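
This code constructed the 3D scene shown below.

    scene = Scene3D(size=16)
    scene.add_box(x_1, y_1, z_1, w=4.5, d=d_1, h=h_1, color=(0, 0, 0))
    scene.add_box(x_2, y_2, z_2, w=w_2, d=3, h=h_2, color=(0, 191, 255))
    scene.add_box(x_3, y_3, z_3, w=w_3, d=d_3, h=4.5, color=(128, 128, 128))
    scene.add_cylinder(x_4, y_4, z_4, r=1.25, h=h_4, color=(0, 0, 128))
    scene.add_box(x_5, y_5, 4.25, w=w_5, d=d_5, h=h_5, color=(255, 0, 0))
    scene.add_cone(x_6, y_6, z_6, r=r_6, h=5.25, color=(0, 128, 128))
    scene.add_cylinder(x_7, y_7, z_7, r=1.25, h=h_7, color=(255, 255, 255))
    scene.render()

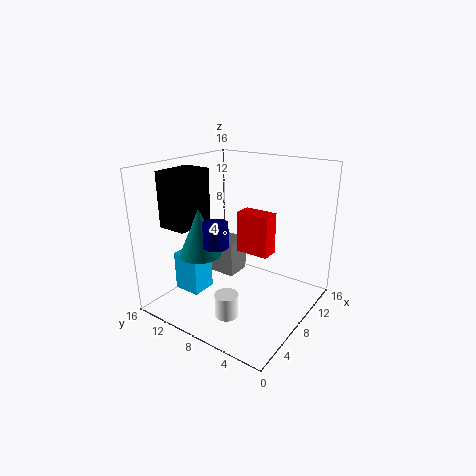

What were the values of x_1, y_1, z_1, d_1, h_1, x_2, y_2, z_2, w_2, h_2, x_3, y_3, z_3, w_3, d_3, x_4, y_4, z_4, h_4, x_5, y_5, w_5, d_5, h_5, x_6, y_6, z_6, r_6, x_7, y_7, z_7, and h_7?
x_1 = 2.75, y_1 = 11.25, z_1 = 9.5, d_1 = 3.25, h_1 = 6, x_2 = 3, y_2 = 10, z_2 = 2.5, w_2 = 2.75, h_2 = 4.25, x_3 = 10.5, y_3 = 10.75, z_3 = 1, w_3 = 3.25, d_3 = 4.5, x_4 = 3.5, y_4 = 7.5, z_4 = 8.75, h_4 = 2.5, x_5 = 11.75, y_5 = 6.5, w_5 = 2.25, d_5 = 4.25, h_5 = 5.25, x_6 = 4.75, y_6 = 10.75, z_6 = 6.5, r_6 = 2.25, x_7 = 3.75, y_7 = 6.5, z_7 = 1, h_7 = 2.5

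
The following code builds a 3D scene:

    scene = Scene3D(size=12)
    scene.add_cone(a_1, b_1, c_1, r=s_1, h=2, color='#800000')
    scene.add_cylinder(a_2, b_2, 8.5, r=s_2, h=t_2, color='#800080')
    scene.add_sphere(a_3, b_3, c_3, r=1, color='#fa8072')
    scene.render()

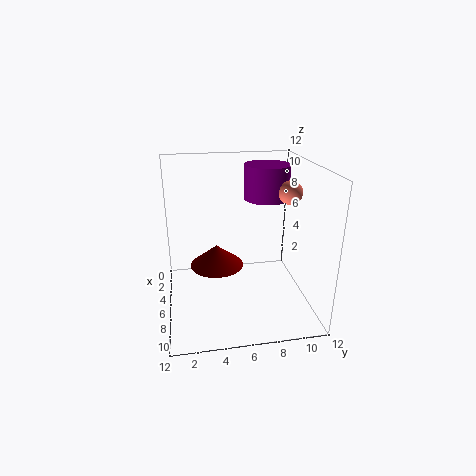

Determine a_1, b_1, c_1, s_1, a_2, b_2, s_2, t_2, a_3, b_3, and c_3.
a_1 = 3
b_1 = 4.5
c_1 = 2
s_1 = 2.5
a_2 = 3.5
b_2 = 9
s_2 = 2
t_2 = 3
a_3 = 5.5
b_3 = 10.5
c_3 = 9.5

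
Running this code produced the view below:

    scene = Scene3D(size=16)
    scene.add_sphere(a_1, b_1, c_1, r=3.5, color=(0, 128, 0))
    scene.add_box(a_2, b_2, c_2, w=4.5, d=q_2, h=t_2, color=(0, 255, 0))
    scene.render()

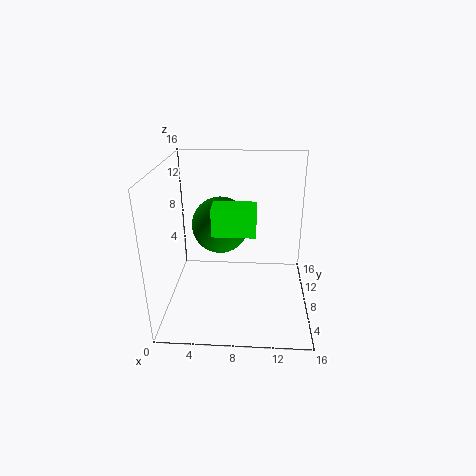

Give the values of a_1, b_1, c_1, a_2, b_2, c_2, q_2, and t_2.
a_1 = 5.5, b_1 = 12.5, c_1 = 7.5, a_2 = 5.5, b_2 = 5, c_2 = 9.5, q_2 = 2.5, t_2 = 3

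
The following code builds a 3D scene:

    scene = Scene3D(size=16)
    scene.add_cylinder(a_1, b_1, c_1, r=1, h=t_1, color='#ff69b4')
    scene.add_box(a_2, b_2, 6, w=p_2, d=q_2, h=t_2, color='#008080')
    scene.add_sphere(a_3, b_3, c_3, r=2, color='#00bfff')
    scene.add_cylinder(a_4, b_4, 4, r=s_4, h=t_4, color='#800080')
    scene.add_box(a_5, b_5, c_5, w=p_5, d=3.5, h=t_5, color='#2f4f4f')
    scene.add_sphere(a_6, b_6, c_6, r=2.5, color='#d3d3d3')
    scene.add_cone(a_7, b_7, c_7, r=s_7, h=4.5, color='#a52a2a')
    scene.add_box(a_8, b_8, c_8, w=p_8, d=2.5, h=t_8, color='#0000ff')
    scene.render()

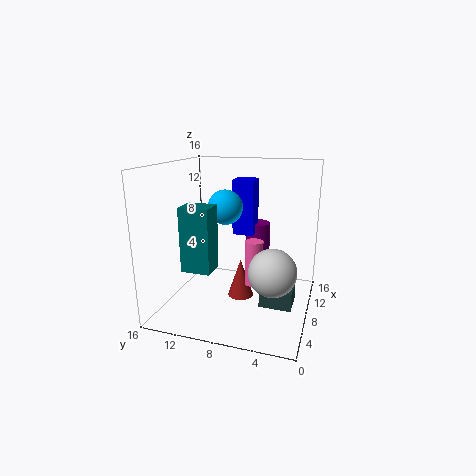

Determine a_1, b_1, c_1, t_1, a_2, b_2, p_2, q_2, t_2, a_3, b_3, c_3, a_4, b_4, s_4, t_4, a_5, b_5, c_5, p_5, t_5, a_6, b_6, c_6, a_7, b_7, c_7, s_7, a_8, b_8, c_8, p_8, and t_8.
a_1 = 7.5, b_1 = 6, c_1 = 3, t_1 = 5, a_2 = 2, b_2 = 9, p_2 = 2.5, q_2 = 3, t_2 = 6.5, a_3 = 9.5, b_3 = 10, c_3 = 11, a_4 = 13, b_4 = 7, s_4 = 1.5, t_4 = 4.5, a_5 = 6, b_5 = 1.5, c_5 = 1, p_5 = 3, t_5 = 2, a_6 = 5.5, b_6 = 3.5, c_6 = 5.5, a_7 = 9, b_7 = 8, c_7 = 0.5, s_7 = 1.5, a_8 = 10.5, b_8 = 7, c_8 = 7.5, p_8 = 2.5, t_8 = 6.5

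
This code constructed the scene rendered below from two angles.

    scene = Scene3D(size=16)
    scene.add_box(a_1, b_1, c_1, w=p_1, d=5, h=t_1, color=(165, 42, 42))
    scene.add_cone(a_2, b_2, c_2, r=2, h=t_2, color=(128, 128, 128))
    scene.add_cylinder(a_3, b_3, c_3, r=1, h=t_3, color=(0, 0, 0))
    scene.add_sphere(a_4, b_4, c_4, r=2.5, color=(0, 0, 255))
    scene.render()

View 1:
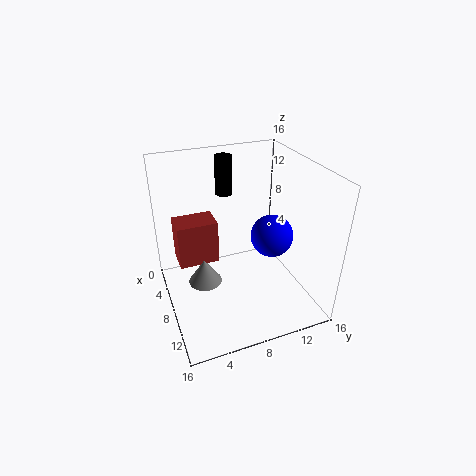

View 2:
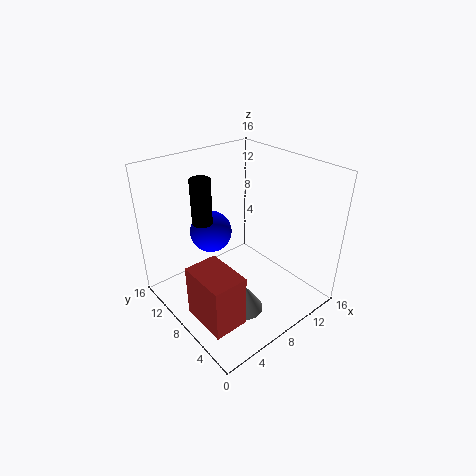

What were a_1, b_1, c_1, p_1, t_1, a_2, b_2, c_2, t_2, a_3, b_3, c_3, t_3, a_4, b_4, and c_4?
a_1 = 0.5; b_1 = 2; c_1 = 2.5; p_1 = 3.5; t_1 = 5.5; a_2 = 6; b_2 = 4.5; c_2 = 1.5; t_2 = 3; a_3 = 3.5; b_3 = 8; c_3 = 11.5; t_3 = 4.5; a_4 = 7.5; b_4 = 12.5; c_4 = 7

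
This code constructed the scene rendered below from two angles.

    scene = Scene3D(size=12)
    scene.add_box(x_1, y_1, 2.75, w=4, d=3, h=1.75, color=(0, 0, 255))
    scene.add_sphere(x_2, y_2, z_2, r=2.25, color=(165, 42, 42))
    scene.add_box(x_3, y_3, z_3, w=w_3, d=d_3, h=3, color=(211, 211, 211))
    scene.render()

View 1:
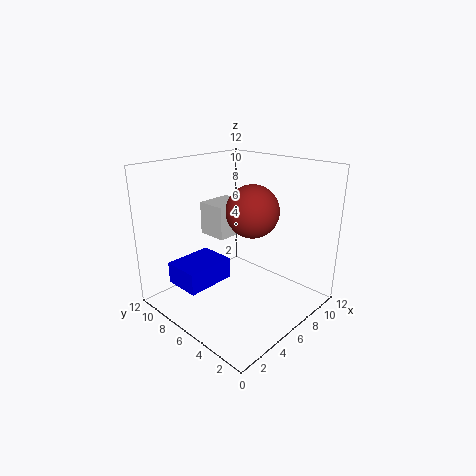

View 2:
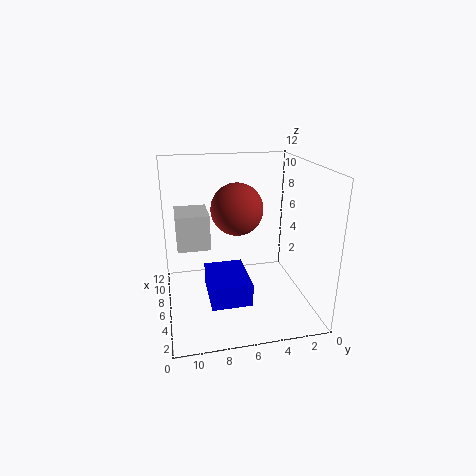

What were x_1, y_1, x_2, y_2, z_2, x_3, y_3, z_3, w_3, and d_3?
x_1 = 1; y_1 = 6; x_2 = 7.5; y_2 = 5.75; z_2 = 8; x_3 = 6.25; y_3 = 8.25; z_3 = 5; w_3 = 3.25; d_3 = 2.75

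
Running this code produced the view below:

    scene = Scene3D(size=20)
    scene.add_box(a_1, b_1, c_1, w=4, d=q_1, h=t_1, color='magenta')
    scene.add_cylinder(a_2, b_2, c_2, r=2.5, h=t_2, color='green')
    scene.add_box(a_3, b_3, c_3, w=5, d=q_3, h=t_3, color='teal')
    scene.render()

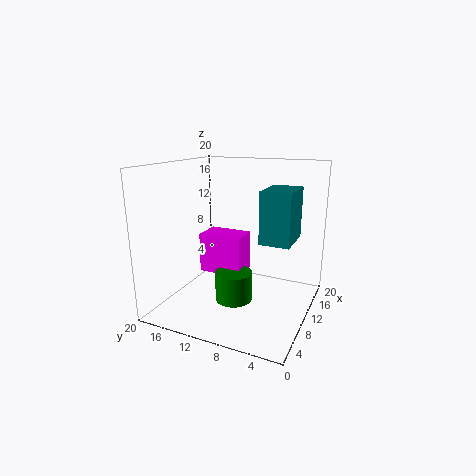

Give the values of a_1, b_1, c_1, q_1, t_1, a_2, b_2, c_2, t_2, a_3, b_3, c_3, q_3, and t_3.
a_1 = 8, b_1 = 9, c_1 = 5, q_1 = 6, t_1 = 5.5, a_2 = 7.5, b_2 = 9.5, c_2 = 2, t_2 = 4, a_3 = 3.5, b_3 = 1, c_3 = 12, q_3 = 3.5, t_3 = 6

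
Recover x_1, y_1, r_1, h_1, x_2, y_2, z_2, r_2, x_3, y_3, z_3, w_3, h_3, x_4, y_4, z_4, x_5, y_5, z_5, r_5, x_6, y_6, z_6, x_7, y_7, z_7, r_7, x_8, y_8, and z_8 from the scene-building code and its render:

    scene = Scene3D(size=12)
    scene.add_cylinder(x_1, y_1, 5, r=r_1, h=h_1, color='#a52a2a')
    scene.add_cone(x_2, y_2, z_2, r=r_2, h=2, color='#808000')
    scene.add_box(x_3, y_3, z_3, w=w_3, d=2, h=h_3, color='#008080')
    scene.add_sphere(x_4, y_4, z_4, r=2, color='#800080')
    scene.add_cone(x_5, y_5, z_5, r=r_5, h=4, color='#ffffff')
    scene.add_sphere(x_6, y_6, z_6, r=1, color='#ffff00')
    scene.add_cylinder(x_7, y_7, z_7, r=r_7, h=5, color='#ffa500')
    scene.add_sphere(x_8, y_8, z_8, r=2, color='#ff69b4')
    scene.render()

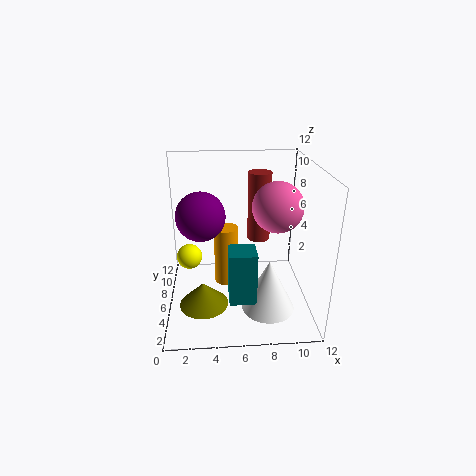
x_1 = 8
y_1 = 8
r_1 = 1
h_1 = 6
x_2 = 3
y_2 = 4
z_2 = 1
r_2 = 2
x_3 = 5
y_3 = 1
z_3 = 3
w_3 = 2
h_3 = 4
x_4 = 3
y_4 = 6
z_4 = 8
x_5 = 8
y_5 = 2
z_5 = 2
r_5 = 2
x_6 = 2
y_6 = 5
z_6 = 5
x_7 = 5
y_7 = 6
z_7 = 2
r_7 = 1
x_8 = 9
y_8 = 5
z_8 = 9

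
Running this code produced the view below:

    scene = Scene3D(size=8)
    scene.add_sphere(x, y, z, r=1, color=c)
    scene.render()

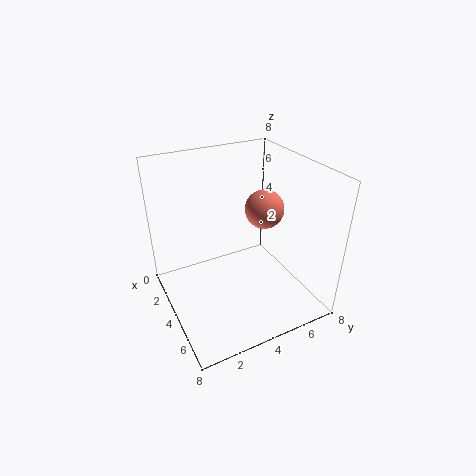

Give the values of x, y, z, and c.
x = 5, y = 5, z = 6, c = 'salmon'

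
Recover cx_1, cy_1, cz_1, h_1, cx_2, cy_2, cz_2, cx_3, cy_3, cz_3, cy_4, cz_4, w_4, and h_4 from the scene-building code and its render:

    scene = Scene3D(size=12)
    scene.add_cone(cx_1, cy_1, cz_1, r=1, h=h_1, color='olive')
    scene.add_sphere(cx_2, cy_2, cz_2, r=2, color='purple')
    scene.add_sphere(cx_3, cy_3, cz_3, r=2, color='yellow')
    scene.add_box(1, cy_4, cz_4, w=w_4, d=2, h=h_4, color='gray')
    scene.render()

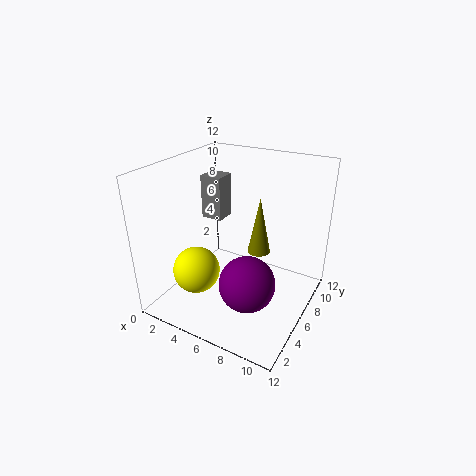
cx_1 = 7
cy_1 = 8
cz_1 = 4
h_1 = 5
cx_2 = 9
cy_2 = 2
cz_2 = 5
cx_3 = 3
cy_3 = 4
cz_3 = 3
cy_4 = 8
cz_4 = 6
w_4 = 2
h_4 = 4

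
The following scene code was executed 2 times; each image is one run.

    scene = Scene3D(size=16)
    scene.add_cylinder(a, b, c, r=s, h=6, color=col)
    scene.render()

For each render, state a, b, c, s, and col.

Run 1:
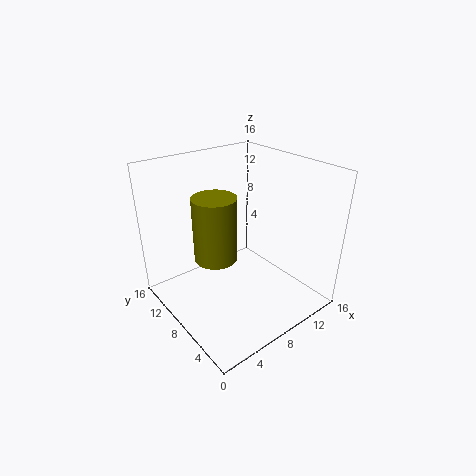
a = 3; b = 5; c = 9; s = 2; col = 'olive'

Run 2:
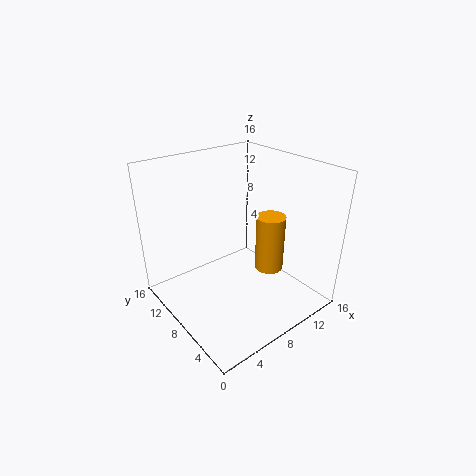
a = 9.5; b = 4.5; c = 5.5; s = 1.5; col = 'orange'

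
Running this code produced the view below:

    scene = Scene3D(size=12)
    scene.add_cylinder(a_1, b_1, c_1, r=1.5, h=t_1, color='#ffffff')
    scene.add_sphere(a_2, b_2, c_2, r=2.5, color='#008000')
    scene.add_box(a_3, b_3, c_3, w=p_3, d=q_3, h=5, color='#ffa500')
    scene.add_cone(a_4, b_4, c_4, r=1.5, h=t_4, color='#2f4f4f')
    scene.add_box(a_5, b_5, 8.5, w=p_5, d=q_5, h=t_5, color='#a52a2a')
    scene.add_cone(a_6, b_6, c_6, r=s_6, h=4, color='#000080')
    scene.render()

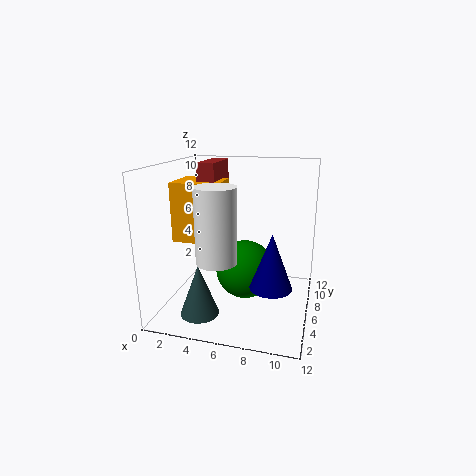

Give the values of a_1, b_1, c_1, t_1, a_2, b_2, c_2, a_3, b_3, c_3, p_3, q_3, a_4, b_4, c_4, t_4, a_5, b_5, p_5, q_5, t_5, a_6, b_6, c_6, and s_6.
a_1 = 5.5; b_1 = 2; c_1 = 5.5; t_1 = 5.5; a_2 = 6.5; b_2 = 6.5; c_2 = 3; a_3 = 0.5; b_3 = 5; c_3 = 5.5; p_3 = 4; q_3 = 3.5; a_4 = 4; b_4 = 2; c_4 = 1; t_4 = 4; a_5 = 2.5; b_5 = 6; p_5 = 1.5; q_5 = 4; t_5 = 3.5; a_6 = 9.5; b_6 = 2; c_6 = 4; s_6 = 1.5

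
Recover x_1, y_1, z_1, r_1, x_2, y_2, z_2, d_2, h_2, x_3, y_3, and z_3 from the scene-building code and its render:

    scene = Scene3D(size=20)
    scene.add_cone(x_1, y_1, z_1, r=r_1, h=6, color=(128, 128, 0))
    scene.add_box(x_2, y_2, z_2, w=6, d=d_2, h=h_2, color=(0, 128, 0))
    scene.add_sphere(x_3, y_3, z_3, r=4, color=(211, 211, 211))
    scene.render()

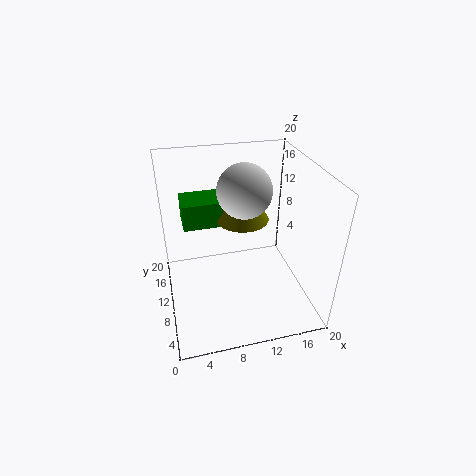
x_1 = 12, y_1 = 15, z_1 = 10, r_1 = 4, x_2 = 3, y_2 = 15, z_2 = 9, d_2 = 5, h_2 = 4, x_3 = 12, y_3 = 14, z_3 = 15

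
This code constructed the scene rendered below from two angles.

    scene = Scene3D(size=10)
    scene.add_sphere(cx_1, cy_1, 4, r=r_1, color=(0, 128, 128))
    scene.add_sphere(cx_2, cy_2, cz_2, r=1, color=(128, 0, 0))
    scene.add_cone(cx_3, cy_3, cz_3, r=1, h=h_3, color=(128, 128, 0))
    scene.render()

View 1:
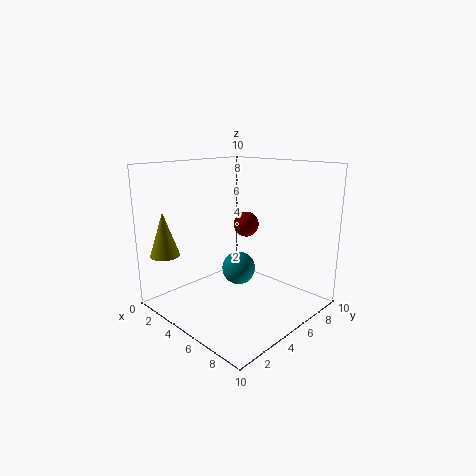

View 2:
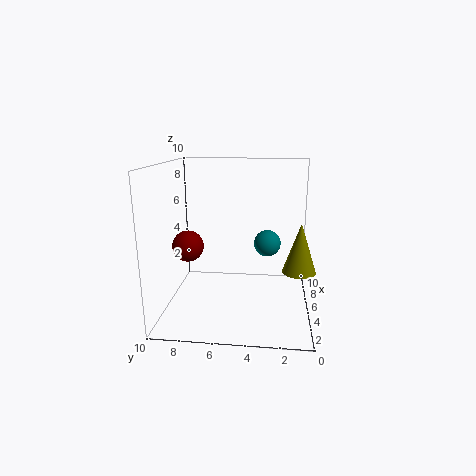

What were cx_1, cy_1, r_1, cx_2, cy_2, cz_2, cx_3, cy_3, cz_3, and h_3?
cx_1 = 7, cy_1 = 3, r_1 = 1, cx_2 = 3, cy_2 = 8, cz_2 = 5, cx_3 = 2, cy_3 = 1, cz_3 = 4, h_3 = 3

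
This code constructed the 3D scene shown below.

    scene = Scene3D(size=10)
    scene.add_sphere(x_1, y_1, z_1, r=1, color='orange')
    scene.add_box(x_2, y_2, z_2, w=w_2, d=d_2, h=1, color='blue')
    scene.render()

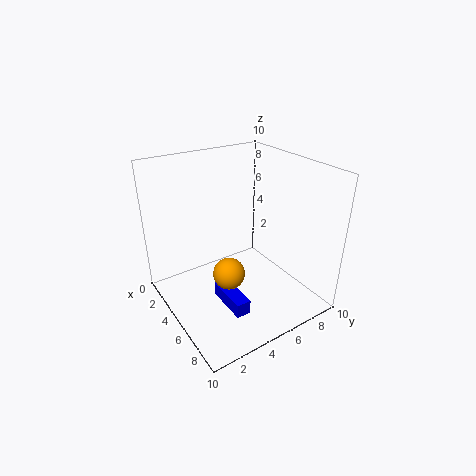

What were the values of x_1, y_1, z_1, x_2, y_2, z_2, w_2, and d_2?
x_1 = 7; y_1 = 3; z_1 = 4; x_2 = 5; y_2 = 3; z_2 = 1; w_2 = 3; d_2 = 1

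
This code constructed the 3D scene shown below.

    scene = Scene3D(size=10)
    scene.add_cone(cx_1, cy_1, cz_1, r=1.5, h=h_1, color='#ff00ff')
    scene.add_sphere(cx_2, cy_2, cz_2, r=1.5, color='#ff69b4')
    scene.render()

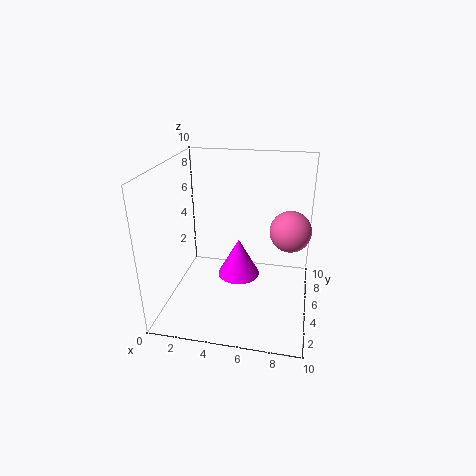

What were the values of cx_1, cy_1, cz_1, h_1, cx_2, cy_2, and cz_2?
cx_1 = 5, cy_1 = 5.25, cz_1 = 2, h_1 = 2.75, cx_2 = 8.5, cy_2 = 6.75, cz_2 = 5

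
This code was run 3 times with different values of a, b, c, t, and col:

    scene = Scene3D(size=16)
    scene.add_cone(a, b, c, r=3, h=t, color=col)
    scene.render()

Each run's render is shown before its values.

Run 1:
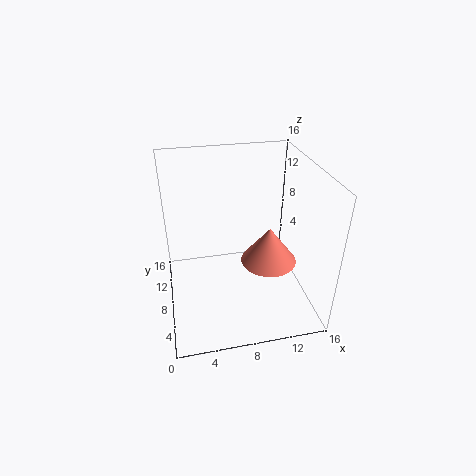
a = 11, b = 6, c = 6, t = 4, col = 'salmon'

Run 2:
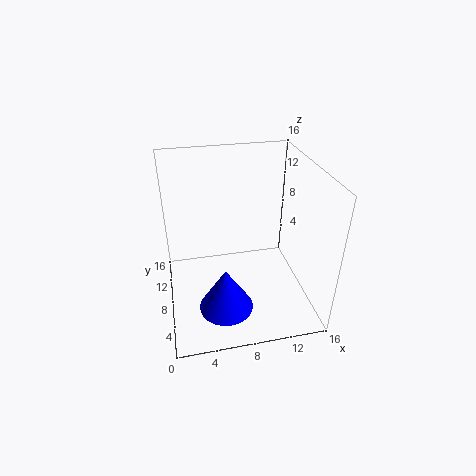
a = 6, b = 5, c = 1, t = 5, col = 'blue'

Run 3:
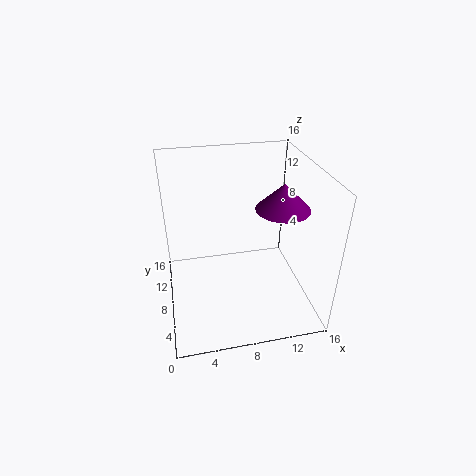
a = 13, b = 8, c = 11, t = 3, col = 'purple'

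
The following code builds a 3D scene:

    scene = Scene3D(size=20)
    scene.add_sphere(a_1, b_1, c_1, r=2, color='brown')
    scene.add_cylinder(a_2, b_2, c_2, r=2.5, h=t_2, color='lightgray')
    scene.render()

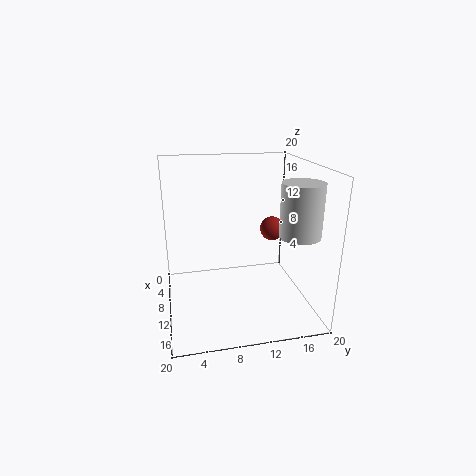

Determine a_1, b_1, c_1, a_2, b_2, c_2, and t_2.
a_1 = 2.5, b_1 = 17.5, c_1 = 8, a_2 = 17, b_2 = 16, c_2 = 12.5, t_2 = 6.5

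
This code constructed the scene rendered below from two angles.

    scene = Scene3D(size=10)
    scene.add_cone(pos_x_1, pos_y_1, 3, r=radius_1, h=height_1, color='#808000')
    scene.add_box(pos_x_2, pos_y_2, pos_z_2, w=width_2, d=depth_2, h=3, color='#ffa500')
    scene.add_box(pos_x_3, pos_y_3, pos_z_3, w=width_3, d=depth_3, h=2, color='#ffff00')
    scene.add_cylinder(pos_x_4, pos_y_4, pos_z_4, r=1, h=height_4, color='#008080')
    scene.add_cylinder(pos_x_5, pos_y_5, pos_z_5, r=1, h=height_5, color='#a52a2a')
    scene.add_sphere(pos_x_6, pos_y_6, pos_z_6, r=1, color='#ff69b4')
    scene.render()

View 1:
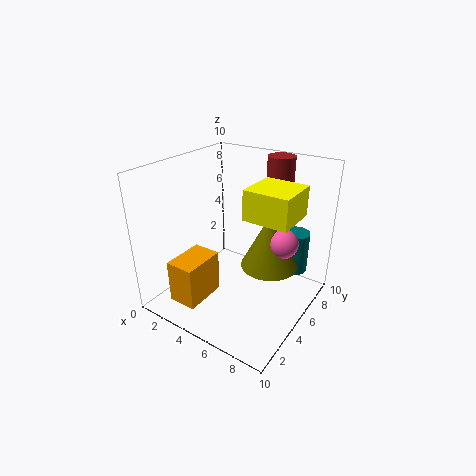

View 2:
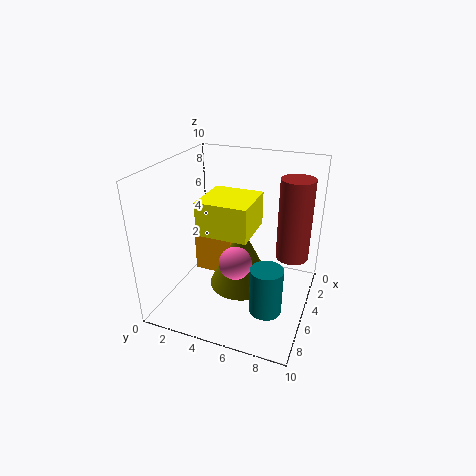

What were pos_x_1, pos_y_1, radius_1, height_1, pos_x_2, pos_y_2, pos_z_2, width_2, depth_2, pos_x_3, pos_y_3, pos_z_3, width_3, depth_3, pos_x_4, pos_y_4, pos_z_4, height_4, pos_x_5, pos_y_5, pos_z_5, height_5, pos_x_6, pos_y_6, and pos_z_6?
pos_x_1 = 7, pos_y_1 = 6, radius_1 = 2, height_1 = 4, pos_x_2 = 2, pos_y_2 = 1, pos_z_2 = 1, width_2 = 2, depth_2 = 3, pos_x_3 = 6, pos_y_3 = 4, pos_z_3 = 7, width_3 = 3, depth_3 = 3, pos_x_4 = 8, pos_y_4 = 8, pos_z_4 = 2, height_4 = 3, pos_x_5 = 6, pos_y_5 = 9, pos_z_5 = 5, height_5 = 5, pos_x_6 = 8, pos_y_6 = 6, pos_z_6 = 5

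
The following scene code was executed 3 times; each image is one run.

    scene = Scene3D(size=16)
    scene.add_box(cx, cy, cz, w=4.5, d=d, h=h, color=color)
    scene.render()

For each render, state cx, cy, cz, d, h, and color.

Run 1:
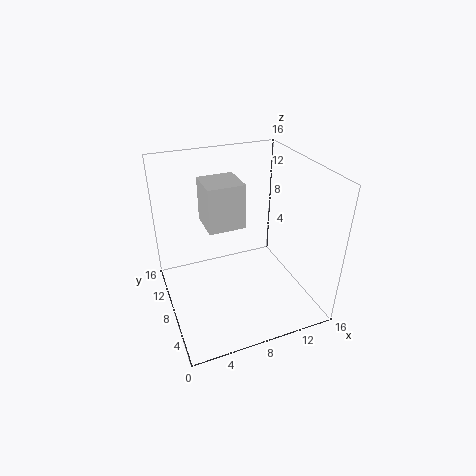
cx = 5.5, cy = 10.5, cz = 7.5, d = 4.5, h = 5.5, color = 'lightgray'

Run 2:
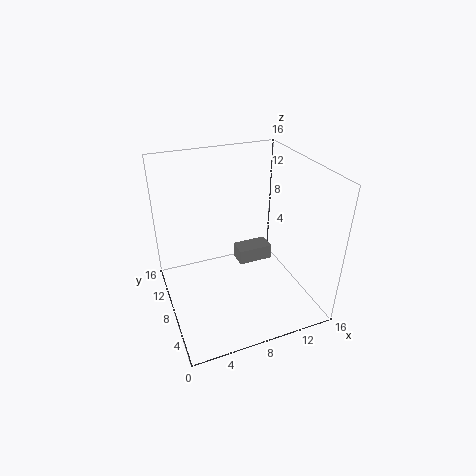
cx = 10, cy = 12, cz = 1, d = 2.5, h = 2, color = 'gray'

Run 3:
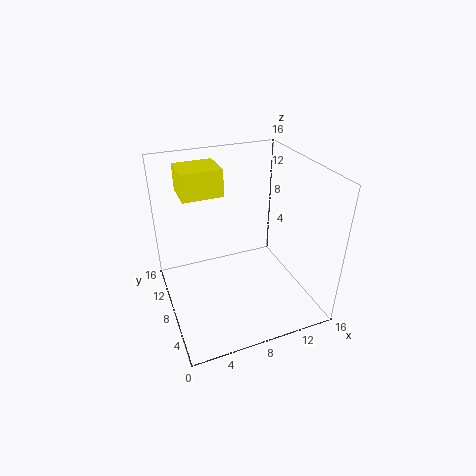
cx = 2.5, cy = 9.5, cz = 12.5, d = 4, h = 3, color = 'yellow'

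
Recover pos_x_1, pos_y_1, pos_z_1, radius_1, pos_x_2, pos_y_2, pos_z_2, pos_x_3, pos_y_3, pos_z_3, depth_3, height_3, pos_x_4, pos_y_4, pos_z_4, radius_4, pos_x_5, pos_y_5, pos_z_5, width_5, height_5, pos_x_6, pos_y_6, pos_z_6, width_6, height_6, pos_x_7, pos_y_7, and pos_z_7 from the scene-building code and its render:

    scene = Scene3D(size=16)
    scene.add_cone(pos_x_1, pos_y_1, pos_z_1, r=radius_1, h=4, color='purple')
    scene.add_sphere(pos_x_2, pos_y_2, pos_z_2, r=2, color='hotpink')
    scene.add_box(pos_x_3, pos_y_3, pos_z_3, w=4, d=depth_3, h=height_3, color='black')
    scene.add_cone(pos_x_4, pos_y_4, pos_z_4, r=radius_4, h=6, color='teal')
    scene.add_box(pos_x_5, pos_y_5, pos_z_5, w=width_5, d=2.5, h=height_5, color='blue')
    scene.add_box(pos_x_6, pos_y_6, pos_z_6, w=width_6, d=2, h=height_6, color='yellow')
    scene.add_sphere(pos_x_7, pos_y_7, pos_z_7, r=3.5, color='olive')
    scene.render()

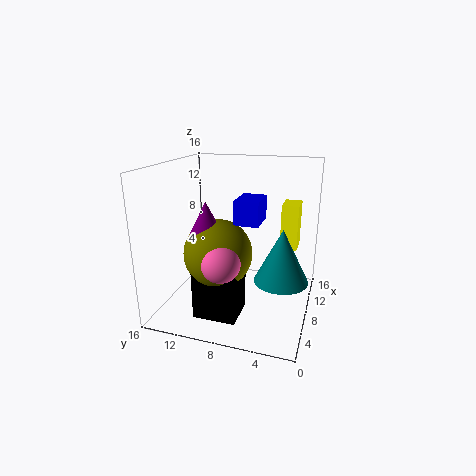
pos_x_1 = 4
pos_y_1 = 10
pos_z_1 = 9
radius_1 = 2
pos_x_2 = 2.5
pos_y_2 = 8
pos_z_2 = 7.5
pos_x_3 = 2
pos_y_3 = 6.5
pos_z_3 = 1
depth_3 = 4.5
height_3 = 6.5
pos_x_4 = 8
pos_y_4 = 3
pos_z_4 = 3.5
radius_4 = 3
pos_x_5 = 5
pos_y_5 = 5
pos_z_5 = 10.5
width_5 = 3.5
height_5 = 2.5
pos_x_6 = 12
pos_y_6 = 2
pos_z_6 = 5.5
width_6 = 3
height_6 = 5.5
pos_x_7 = 4.5
pos_y_7 = 9
pos_z_7 = 7.5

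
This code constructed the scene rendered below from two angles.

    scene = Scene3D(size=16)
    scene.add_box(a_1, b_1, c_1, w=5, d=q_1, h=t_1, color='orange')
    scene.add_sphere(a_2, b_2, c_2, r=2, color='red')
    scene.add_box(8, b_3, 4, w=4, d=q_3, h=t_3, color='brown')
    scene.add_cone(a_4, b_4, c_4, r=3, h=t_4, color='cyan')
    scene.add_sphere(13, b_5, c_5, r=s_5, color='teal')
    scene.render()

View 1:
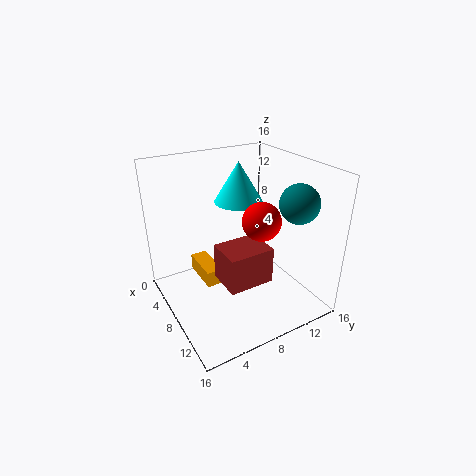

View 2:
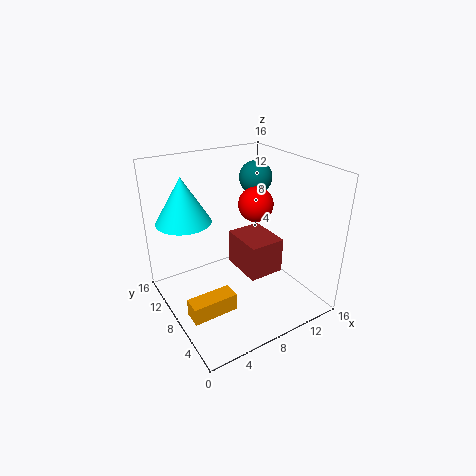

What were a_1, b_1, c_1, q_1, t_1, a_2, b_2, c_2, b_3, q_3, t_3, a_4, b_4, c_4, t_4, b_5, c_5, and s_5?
a_1 = 1, b_1 = 5, c_1 = 1, q_1 = 2, t_1 = 2, a_2 = 11, b_2 = 9, c_2 = 11, b_3 = 5, q_3 = 5, t_3 = 4, a_4 = 3, b_4 = 11, c_4 = 10, t_4 = 5, b_5 = 12, c_5 = 13, s_5 = 2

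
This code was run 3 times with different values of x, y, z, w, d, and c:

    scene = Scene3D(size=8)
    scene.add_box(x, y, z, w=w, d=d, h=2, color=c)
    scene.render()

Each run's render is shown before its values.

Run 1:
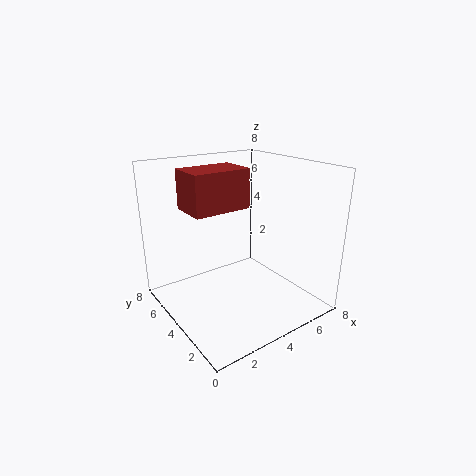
x = 1, y = 3, z = 6, w = 3, d = 2, c = 'brown'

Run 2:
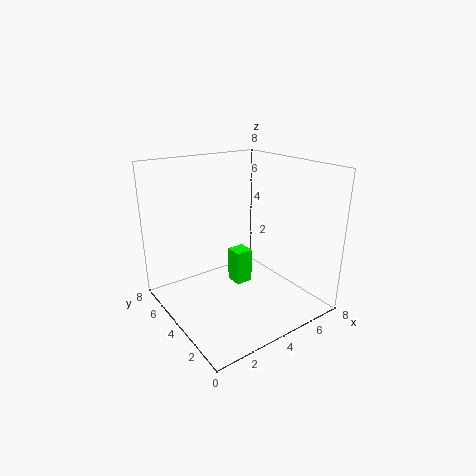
x = 4, y = 4, z = 1, w = 1, d = 1, c = 'lime'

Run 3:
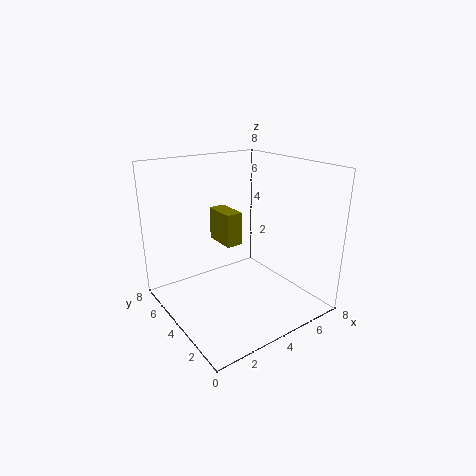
x = 4, y = 5, z = 3, w = 1, d = 2, c = 'olive'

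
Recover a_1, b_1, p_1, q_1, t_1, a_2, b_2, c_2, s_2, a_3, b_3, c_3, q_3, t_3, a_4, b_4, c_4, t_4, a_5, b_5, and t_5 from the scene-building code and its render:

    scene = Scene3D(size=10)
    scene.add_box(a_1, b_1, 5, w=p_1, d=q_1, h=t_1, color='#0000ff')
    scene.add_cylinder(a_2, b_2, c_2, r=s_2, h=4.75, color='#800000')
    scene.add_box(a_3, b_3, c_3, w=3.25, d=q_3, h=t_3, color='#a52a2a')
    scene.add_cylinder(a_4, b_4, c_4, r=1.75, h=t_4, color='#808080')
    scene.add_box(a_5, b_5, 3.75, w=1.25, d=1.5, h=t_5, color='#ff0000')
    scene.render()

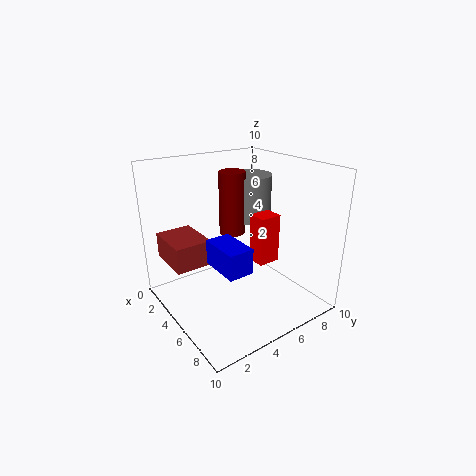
a_1 = 6.75, b_1 = 1.5, p_1 = 2.5, q_1 = 1.5, t_1 = 1.5, a_2 = 2.5, b_2 = 6.25, c_2 = 4.25, s_2 = 1, a_3 = 1.5, b_3 = 0.5, c_3 = 3.5, q_3 = 2.5, t_3 = 1.75, a_4 = 2.25, b_4 = 8, c_4 = 5, t_4 = 3.5, a_5 = 6, b_5 = 5.25, t_5 = 3.25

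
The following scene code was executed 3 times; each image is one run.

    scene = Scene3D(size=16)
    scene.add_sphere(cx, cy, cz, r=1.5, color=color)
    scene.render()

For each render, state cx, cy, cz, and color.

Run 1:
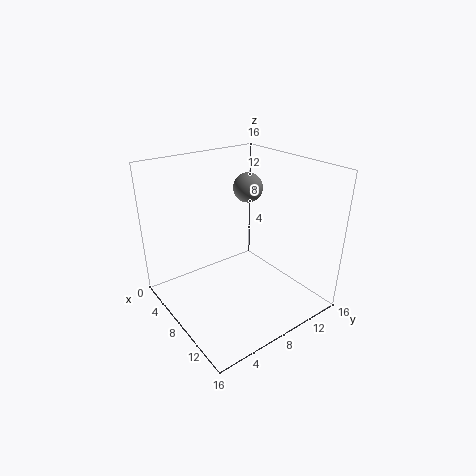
cx = 9
cy = 8.5
cz = 14
color = 'gray'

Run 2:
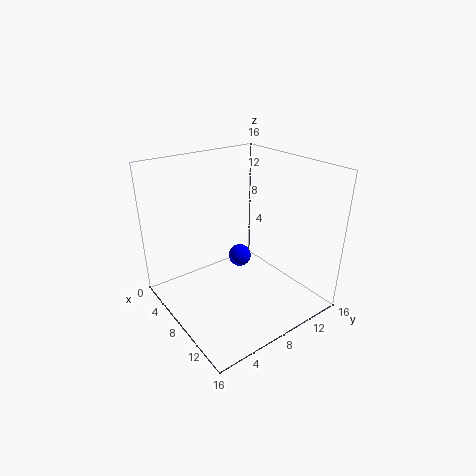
cx = 3
cy = 12
cz = 2
color = 'blue'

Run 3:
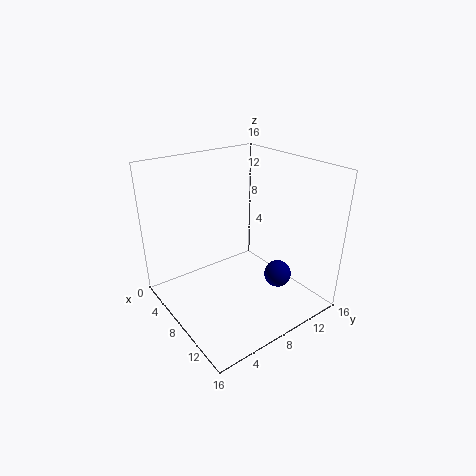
cx = 11.5
cy = 11
cz = 4
color = 'navy'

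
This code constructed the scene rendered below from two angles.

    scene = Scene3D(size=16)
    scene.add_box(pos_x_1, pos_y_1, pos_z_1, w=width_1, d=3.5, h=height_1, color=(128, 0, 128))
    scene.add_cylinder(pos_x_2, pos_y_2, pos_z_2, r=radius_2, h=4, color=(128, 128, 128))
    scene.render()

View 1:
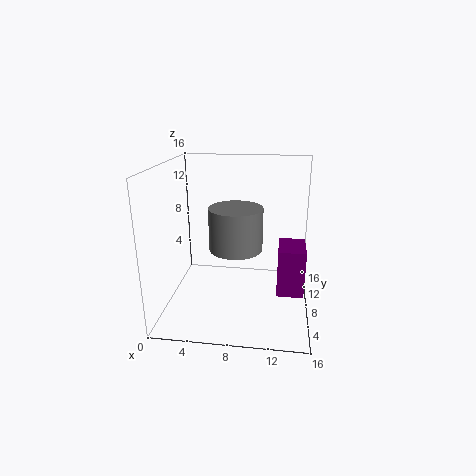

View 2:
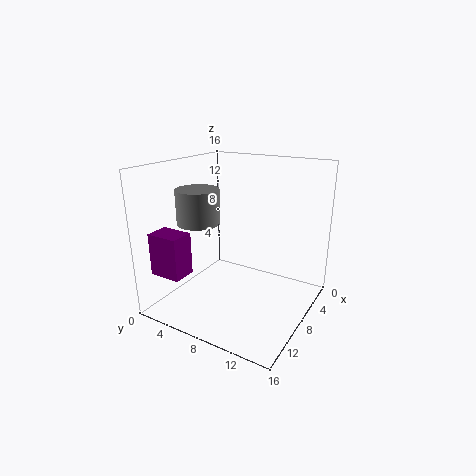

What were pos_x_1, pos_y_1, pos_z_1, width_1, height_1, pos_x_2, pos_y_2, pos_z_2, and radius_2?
pos_x_1 = 12.5; pos_y_1 = 1.5; pos_z_1 = 5; width_1 = 2.5; height_1 = 4.5; pos_x_2 = 8.5; pos_y_2 = 3; pos_z_2 = 9; radius_2 = 2.5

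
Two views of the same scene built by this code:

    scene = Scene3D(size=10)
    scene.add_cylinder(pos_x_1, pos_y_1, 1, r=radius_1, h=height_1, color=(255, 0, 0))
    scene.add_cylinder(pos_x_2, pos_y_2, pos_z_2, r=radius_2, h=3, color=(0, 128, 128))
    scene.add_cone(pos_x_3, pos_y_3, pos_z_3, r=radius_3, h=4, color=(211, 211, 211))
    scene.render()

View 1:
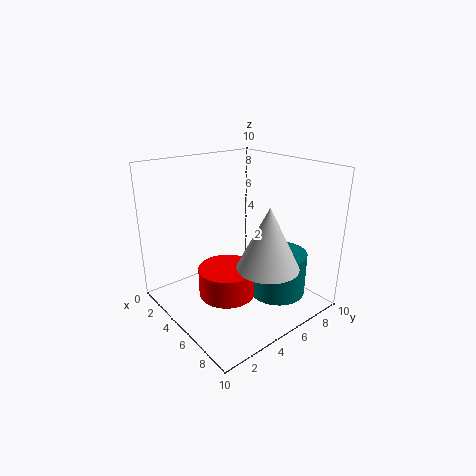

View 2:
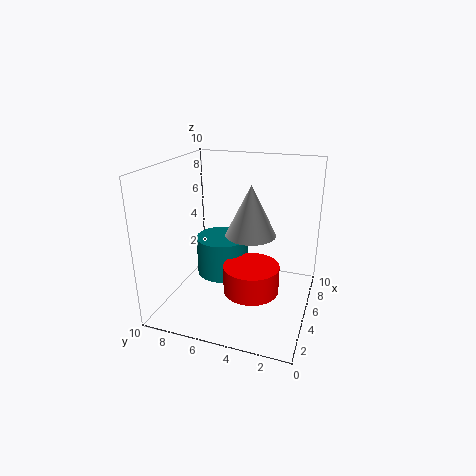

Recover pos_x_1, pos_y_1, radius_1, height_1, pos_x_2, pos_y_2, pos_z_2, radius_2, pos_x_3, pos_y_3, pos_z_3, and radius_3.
pos_x_1 = 5; pos_y_1 = 4; radius_1 = 2; height_1 = 2; pos_x_2 = 7; pos_y_2 = 7; pos_z_2 = 1; radius_2 = 2; pos_x_3 = 8; pos_y_3 = 5; pos_z_3 = 4; radius_3 = 2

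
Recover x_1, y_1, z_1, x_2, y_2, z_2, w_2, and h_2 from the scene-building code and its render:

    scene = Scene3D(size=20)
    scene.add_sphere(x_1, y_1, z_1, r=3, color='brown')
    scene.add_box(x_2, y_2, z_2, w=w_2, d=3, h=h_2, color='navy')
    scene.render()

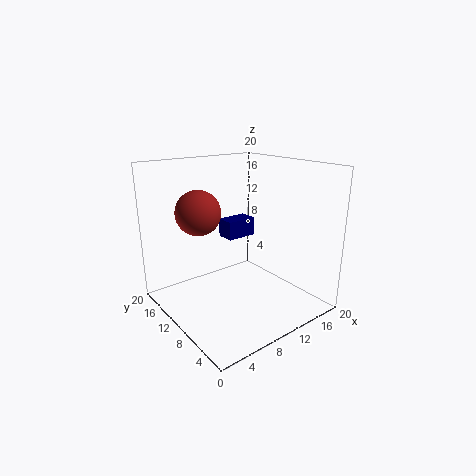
x_1 = 5, y_1 = 12, z_1 = 14, x_2 = 13, y_2 = 16, z_2 = 7, w_2 = 5, h_2 = 3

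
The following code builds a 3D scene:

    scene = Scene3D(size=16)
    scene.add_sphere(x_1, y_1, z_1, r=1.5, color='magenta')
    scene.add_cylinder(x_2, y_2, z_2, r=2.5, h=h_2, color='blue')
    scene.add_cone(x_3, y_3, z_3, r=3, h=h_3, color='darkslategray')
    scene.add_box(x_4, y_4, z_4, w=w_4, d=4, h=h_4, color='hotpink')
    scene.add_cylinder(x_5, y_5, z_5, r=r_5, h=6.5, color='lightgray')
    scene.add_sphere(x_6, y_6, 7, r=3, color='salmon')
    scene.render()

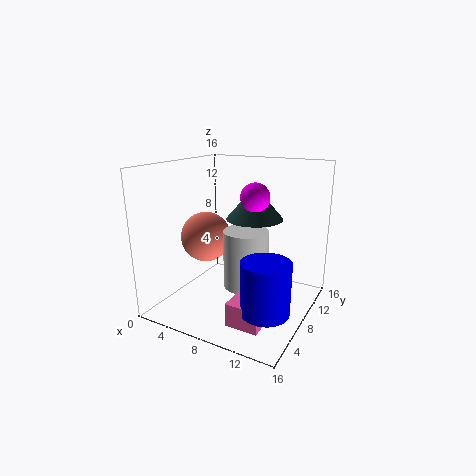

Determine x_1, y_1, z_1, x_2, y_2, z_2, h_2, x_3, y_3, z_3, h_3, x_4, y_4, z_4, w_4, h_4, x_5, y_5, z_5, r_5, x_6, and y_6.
x_1 = 10.5; y_1 = 7; z_1 = 13; x_2 = 13; y_2 = 4.5; z_2 = 2; h_2 = 5.5; x_3 = 10; y_3 = 8; z_3 = 10.5; h_3 = 3.5; x_4 = 9.5; y_4 = 2.5; z_4 = 0.5; w_4 = 3.5; h_4 = 2.5; x_5 = 9; y_5 = 8; z_5 = 2.5; r_5 = 2.5; x_6 = 3; y_6 = 9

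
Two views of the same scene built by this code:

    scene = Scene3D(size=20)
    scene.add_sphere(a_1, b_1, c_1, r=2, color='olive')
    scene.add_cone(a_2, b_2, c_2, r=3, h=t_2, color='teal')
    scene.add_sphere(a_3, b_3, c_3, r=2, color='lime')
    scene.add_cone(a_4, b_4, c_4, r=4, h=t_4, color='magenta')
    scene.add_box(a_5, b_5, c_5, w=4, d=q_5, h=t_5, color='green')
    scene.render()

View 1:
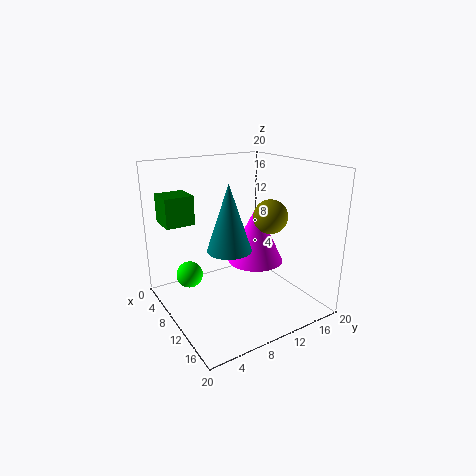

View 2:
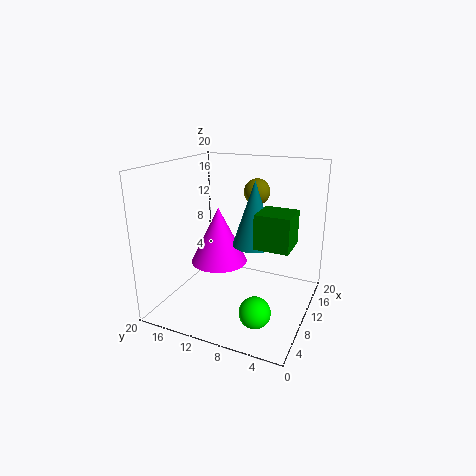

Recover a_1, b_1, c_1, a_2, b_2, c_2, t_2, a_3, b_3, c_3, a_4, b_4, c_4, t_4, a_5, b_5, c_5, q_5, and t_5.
a_1 = 17, b_1 = 10, c_1 = 15, a_2 = 11, b_2 = 8, c_2 = 9, t_2 = 9, a_3 = 4, b_3 = 5, c_3 = 3, a_4 = 10, b_4 = 13, c_4 = 6, t_4 = 8, a_5 = 3, b_5 = 1, c_5 = 12, q_5 = 4, t_5 = 4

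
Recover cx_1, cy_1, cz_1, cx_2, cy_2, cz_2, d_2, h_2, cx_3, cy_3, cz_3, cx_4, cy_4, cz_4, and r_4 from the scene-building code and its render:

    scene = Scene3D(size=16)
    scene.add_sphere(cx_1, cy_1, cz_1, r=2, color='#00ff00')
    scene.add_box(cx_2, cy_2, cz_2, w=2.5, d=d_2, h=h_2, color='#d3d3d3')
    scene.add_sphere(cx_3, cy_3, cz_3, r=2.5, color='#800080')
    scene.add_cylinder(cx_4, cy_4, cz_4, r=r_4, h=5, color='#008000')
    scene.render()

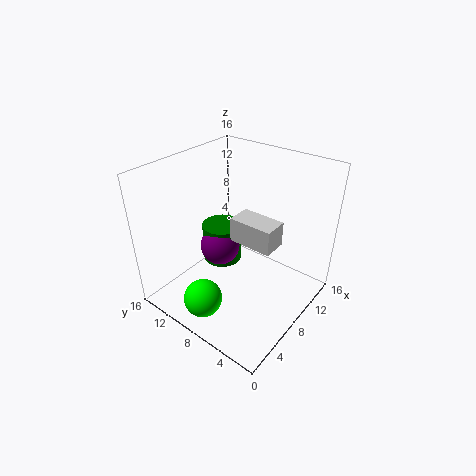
cx_1 = 2; cy_1 = 8; cz_1 = 3.5; cx_2 = 5.5; cy_2 = 2.5; cz_2 = 9.5; d_2 = 4.5; h_2 = 2.5; cx_3 = 10; cy_3 = 12.5; cz_3 = 4; cx_4 = 11; cy_4 = 13; cz_4 = 1.5; r_4 = 2.5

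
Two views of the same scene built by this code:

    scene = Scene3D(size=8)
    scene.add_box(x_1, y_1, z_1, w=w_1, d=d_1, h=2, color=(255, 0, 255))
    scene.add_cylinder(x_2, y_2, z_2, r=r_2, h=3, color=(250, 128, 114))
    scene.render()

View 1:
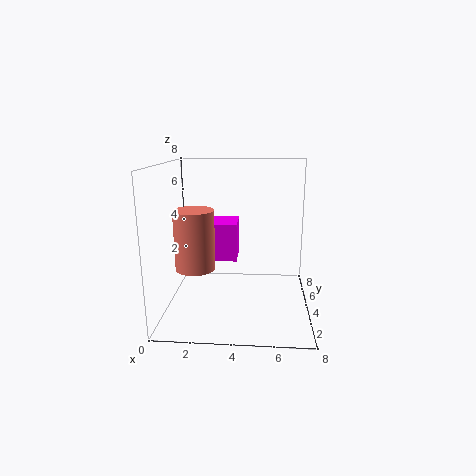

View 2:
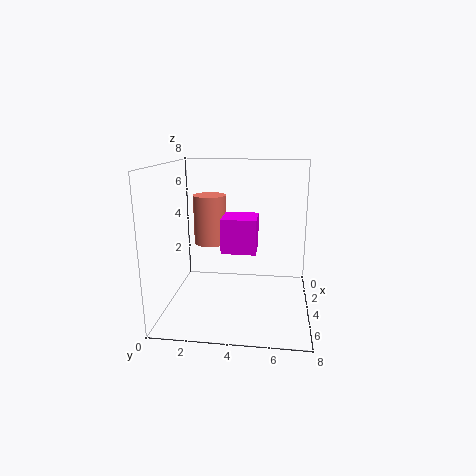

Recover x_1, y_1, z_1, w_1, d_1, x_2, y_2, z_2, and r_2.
x_1 = 2, y_1 = 3, z_1 = 3, w_1 = 2, d_1 = 2, x_2 = 2, y_2 = 2, z_2 = 3, r_2 = 1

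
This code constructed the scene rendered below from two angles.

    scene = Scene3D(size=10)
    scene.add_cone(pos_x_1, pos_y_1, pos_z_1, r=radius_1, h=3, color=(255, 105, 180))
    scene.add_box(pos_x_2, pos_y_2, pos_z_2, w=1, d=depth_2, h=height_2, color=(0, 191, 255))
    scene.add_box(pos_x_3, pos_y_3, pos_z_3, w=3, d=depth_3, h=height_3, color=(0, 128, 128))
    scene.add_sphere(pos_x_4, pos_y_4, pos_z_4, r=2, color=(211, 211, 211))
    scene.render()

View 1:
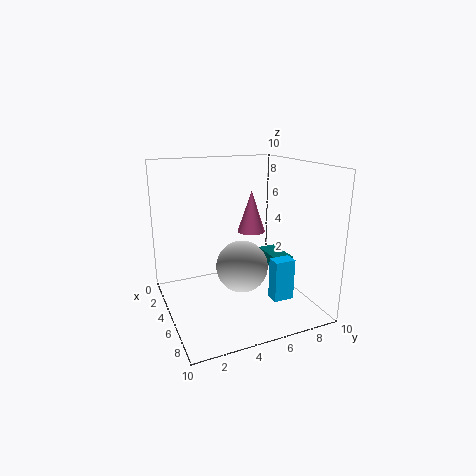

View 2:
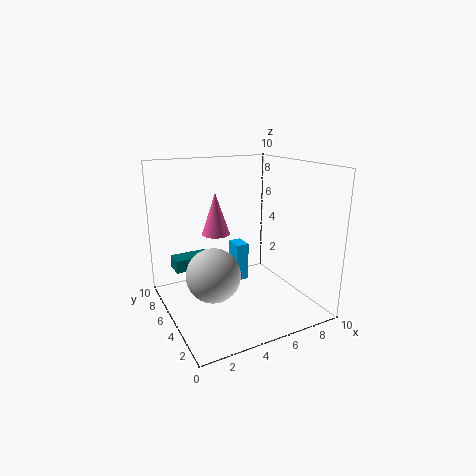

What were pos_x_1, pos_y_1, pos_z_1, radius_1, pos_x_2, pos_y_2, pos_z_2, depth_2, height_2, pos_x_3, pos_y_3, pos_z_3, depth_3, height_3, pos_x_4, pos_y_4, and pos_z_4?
pos_x_1 = 4
pos_y_1 = 6.5
pos_z_1 = 5
radius_1 = 1
pos_x_2 = 6
pos_y_2 = 7
pos_z_2 = 0.5
depth_2 = 1.5
height_2 = 3
pos_x_3 = 1.5
pos_y_3 = 8.5
pos_z_3 = 1.5
depth_3 = 1.5
height_3 = 1
pos_x_4 = 3.5
pos_y_4 = 6
pos_z_4 = 2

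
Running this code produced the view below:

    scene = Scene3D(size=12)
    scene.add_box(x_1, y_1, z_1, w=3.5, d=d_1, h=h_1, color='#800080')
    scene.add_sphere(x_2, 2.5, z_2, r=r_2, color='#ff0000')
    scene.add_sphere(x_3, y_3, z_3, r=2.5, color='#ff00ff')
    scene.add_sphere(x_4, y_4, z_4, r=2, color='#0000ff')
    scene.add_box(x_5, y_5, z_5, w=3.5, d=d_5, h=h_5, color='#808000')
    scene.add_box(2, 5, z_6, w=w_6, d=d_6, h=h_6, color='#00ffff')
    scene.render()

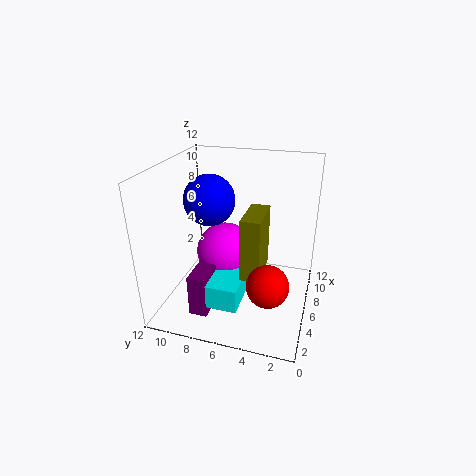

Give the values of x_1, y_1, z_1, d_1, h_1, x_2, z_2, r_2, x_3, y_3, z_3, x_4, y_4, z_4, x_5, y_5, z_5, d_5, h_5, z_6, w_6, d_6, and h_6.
x_1 = 2, y_1 = 7.5, z_1 = 0.5, d_1 = 1.5, h_1 = 3.5, x_2 = 1.5, z_2 = 5, r_2 = 1.5, x_3 = 7, y_3 = 7.5, z_3 = 4, x_4 = 5, y_4 = 8, z_4 = 9.5, x_5 = 3, y_5 = 3.5, z_5 = 4, d_5 = 1.5, h_5 = 5, z_6 = 1.5, w_6 = 4, d_6 = 3, h_6 = 2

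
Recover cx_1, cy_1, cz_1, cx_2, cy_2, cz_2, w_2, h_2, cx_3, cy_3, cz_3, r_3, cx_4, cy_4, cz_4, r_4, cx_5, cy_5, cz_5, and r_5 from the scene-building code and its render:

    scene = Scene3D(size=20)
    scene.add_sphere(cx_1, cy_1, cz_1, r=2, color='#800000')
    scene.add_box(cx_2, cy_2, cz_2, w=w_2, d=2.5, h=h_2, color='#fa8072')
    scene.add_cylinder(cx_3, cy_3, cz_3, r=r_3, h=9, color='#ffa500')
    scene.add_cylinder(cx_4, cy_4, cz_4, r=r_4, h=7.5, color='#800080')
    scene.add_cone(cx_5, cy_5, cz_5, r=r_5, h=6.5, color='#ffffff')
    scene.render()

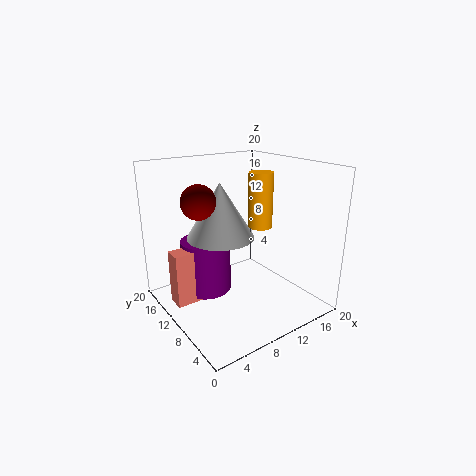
cx_1 = 2.5, cy_1 = 7, cz_1 = 17, cx_2 = 1, cy_2 = 11, cz_2 = 1.5, w_2 = 6, h_2 = 7.5, cx_3 = 18, cy_3 = 15, cz_3 = 8.5, r_3 = 2, cx_4 = 6.5, cy_4 = 13, cz_4 = 2, r_4 = 3.5, cx_5 = 5, cy_5 = 6.5, cz_5 = 12.5, r_5 = 4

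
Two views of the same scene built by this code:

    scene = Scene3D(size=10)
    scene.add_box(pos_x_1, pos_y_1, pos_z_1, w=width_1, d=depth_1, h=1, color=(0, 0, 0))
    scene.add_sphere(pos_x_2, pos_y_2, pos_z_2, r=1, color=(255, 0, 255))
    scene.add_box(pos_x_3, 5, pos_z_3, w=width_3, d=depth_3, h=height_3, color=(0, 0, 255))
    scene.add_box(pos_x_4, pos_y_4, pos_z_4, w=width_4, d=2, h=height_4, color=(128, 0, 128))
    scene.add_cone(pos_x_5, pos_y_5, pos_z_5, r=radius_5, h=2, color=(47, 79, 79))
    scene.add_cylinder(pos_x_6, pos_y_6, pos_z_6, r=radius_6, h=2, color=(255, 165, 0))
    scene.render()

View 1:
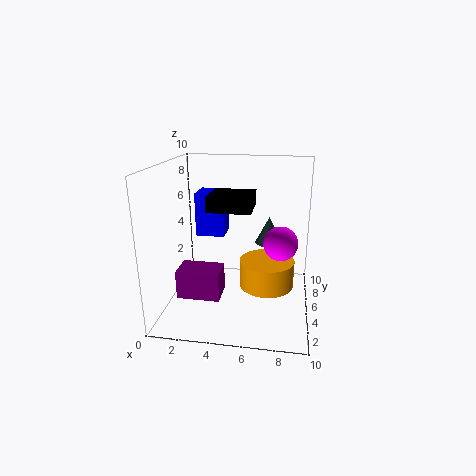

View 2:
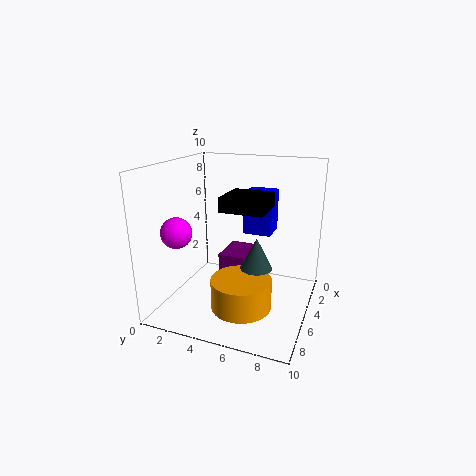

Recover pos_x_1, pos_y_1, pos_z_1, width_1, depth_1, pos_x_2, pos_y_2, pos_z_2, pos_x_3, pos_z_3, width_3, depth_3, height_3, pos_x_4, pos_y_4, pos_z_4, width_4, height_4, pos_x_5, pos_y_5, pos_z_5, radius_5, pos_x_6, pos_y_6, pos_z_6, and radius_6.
pos_x_1 = 3; pos_y_1 = 4; pos_z_1 = 7; width_1 = 3; depth_1 = 3; pos_x_2 = 8; pos_y_2 = 2; pos_z_2 = 6; pos_x_3 = 2; pos_z_3 = 5; width_3 = 2; depth_3 = 2; height_3 = 3; pos_x_4 = 1; pos_y_4 = 3; pos_z_4 = 1; width_4 = 3; height_4 = 2; pos_x_5 = 7; pos_y_5 = 7; pos_z_5 = 4; radius_5 = 1; pos_x_6 = 7; pos_y_6 = 6; pos_z_6 = 1; radius_6 = 2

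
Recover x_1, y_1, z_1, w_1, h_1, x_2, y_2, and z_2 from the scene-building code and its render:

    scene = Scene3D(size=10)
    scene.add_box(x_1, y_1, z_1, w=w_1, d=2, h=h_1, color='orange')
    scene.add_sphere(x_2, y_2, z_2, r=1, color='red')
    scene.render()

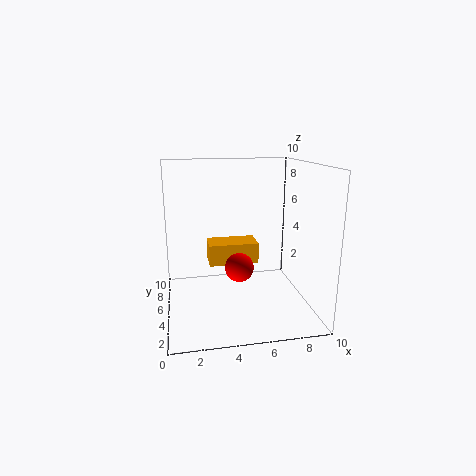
x_1 = 3
y_1 = 5
z_1 = 3
w_1 = 3.5
h_1 = 1.5
x_2 = 5
y_2 = 4.5
z_2 = 3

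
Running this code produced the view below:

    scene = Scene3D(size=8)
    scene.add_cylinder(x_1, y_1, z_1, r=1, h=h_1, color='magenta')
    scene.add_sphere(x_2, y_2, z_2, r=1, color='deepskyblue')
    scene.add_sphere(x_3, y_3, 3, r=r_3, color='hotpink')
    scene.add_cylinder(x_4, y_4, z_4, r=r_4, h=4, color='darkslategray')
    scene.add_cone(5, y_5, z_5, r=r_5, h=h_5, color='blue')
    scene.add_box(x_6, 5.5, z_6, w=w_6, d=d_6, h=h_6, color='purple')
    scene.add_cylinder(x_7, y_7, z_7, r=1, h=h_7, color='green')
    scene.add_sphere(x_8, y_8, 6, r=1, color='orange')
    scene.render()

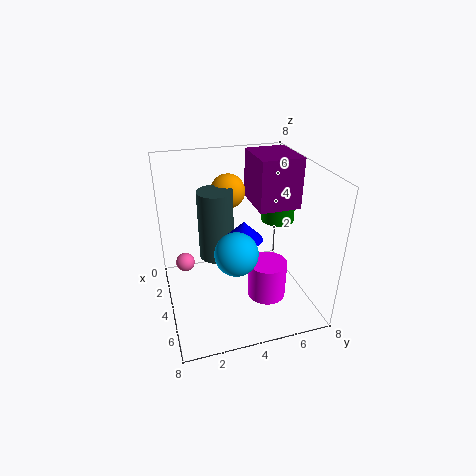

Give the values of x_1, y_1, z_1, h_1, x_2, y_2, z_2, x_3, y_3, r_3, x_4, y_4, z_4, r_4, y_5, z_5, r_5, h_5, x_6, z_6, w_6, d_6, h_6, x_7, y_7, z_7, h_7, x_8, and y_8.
x_1 = 6; y_1 = 5; z_1 = 1.5; h_1 = 2; x_2 = 7; y_2 = 3; z_2 = 5; x_3 = 4; y_3 = 1; r_3 = 0.5; x_4 = 3; y_4 = 3; z_4 = 2.5; r_4 = 1; y_5 = 4; z_5 = 4.5; r_5 = 1; h_5 = 1; x_6 = 0.5; z_6 = 5; w_6 = 3; d_6 = 2.5; h_6 = 3; x_7 = 2.5; y_7 = 7; z_7 = 4; h_7 = 1; x_8 = 2; y_8 = 4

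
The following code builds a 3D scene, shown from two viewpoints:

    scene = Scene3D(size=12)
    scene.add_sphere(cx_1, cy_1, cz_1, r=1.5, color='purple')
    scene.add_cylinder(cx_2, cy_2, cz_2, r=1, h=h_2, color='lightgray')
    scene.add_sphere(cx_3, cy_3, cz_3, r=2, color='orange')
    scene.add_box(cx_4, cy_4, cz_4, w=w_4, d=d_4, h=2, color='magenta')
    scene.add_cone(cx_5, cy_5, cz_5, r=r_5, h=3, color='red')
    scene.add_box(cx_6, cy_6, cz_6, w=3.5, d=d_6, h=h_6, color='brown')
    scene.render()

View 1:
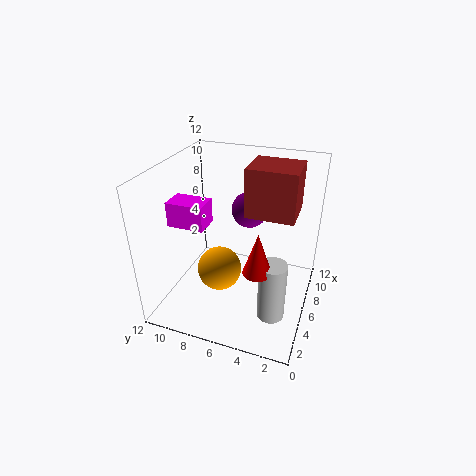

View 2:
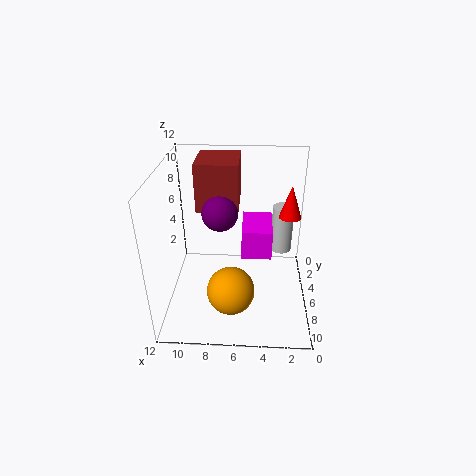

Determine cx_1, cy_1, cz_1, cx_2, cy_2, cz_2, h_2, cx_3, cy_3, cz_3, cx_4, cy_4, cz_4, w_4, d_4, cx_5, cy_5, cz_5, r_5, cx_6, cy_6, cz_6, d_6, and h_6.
cx_1 = 7.5; cy_1 = 5.5; cz_1 = 8; cx_2 = 2; cy_2 = 2; cz_2 = 2.5; h_2 = 4.5; cx_3 = 6.5; cy_3 = 8; cz_3 = 2; cx_4 = 3.5; cy_4 = 8; cz_4 = 7.5; w_4 = 2; d_4 = 3; cx_5 = 1.5; cy_5 = 3; cz_5 = 6.5; r_5 = 1; cx_6 = 6; cy_6 = 1.5; cz_6 = 8; d_6 = 4; h_6 = 4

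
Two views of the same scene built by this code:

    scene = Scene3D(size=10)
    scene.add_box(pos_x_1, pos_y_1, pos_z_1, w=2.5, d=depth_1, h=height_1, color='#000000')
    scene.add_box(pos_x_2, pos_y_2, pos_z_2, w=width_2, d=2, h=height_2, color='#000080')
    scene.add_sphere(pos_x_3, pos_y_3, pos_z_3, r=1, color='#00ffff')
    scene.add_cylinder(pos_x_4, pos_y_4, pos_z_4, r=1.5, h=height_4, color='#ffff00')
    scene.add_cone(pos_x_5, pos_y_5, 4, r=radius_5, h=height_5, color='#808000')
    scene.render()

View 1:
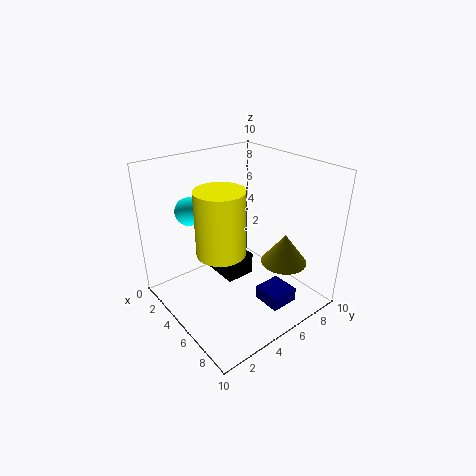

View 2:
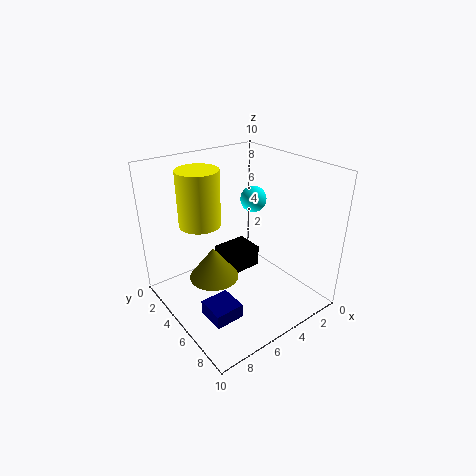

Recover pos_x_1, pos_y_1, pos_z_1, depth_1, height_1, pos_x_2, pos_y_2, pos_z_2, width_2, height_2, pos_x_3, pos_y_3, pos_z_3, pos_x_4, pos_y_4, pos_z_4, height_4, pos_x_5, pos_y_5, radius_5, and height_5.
pos_x_1 = 3.5, pos_y_1 = 3.5, pos_z_1 = 2.5, depth_1 = 2, height_1 = 1.5, pos_x_2 = 6.5, pos_y_2 = 5.5, pos_z_2 = 0.5, width_2 = 2, height_2 = 1, pos_x_3 = 2, pos_y_3 = 3, pos_z_3 = 6.5, pos_x_4 = 6.5, pos_y_4 = 2.5, pos_z_4 = 5.5, height_4 = 4, pos_x_5 = 8, pos_y_5 = 6.5, radius_5 = 1.5, height_5 = 2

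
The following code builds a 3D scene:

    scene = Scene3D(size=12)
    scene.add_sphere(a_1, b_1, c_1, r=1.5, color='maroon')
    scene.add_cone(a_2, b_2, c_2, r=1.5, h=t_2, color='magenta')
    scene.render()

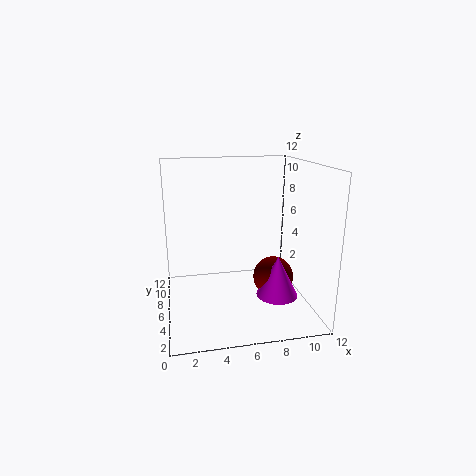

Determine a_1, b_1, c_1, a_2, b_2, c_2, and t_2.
a_1 = 8; b_1 = 2.5; c_1 = 4; a_2 = 8; b_2 = 1.5; c_2 = 3; t_2 = 3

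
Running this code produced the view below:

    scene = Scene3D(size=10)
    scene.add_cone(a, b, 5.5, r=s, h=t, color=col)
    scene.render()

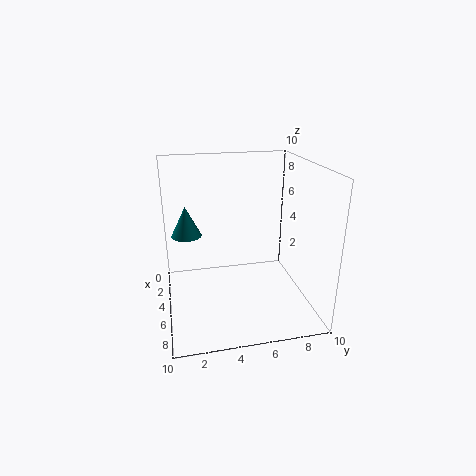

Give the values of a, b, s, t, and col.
a = 5
b = 1.5
s = 1
t = 2
col = 'teal'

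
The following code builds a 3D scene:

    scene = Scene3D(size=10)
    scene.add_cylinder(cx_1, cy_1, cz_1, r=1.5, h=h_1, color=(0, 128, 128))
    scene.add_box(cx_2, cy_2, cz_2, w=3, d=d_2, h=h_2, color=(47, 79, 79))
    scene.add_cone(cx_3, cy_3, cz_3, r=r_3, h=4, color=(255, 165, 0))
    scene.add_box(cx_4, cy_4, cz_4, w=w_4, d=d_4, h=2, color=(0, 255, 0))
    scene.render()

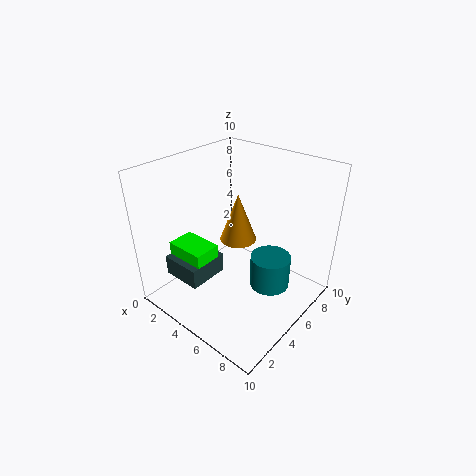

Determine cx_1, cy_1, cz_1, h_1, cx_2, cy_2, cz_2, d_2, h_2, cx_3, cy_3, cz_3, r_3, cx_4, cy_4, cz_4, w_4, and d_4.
cx_1 = 6.5, cy_1 = 7, cz_1 = 0.5, h_1 = 2.5, cx_2 = 0.5, cy_2 = 2, cz_2 = 1.5, d_2 = 3, h_2 = 1.5, cx_3 = 2.5, cy_3 = 8, cz_3 = 2.5, r_3 = 1.5, cx_4 = 0.5, cy_4 = 2.5, cz_4 = 2, w_4 = 3, d_4 = 2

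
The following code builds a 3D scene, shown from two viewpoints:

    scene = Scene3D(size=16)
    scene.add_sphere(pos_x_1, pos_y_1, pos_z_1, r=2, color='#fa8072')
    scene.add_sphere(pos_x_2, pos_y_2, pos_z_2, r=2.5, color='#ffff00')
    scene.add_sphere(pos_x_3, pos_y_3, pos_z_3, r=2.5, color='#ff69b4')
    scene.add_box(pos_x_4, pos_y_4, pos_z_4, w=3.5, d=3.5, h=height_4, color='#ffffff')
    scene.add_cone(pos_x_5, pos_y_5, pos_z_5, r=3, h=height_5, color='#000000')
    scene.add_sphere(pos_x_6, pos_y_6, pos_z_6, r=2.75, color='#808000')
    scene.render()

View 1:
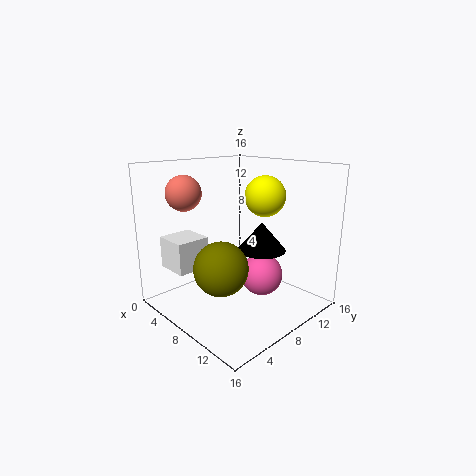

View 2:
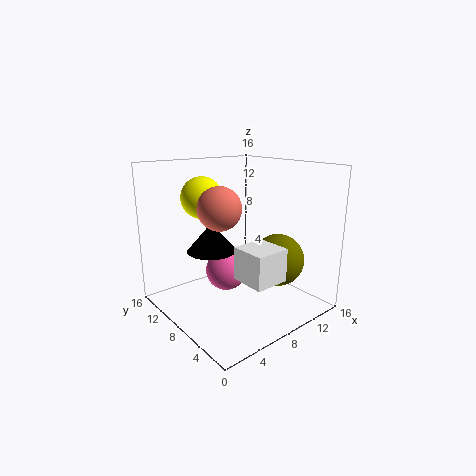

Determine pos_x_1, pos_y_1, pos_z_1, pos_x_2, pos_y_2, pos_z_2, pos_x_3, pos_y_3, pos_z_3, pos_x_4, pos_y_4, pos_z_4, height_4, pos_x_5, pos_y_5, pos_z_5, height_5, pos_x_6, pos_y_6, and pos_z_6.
pos_x_1 = 3; pos_y_1 = 4.5; pos_z_1 = 12.75; pos_x_2 = 7; pos_y_2 = 13.5; pos_z_2 = 11.75; pos_x_3 = 8.75; pos_y_3 = 11.25; pos_z_3 = 2.75; pos_x_4 = 4.25; pos_y_4 = 0.5; pos_z_4 = 5.75; height_4 = 3.25; pos_x_5 = 7.5; pos_y_5 = 12.5; pos_z_5 = 5.25; height_5 = 3.5; pos_x_6 = 10; pos_y_6 = 3.75; pos_z_6 = 6.25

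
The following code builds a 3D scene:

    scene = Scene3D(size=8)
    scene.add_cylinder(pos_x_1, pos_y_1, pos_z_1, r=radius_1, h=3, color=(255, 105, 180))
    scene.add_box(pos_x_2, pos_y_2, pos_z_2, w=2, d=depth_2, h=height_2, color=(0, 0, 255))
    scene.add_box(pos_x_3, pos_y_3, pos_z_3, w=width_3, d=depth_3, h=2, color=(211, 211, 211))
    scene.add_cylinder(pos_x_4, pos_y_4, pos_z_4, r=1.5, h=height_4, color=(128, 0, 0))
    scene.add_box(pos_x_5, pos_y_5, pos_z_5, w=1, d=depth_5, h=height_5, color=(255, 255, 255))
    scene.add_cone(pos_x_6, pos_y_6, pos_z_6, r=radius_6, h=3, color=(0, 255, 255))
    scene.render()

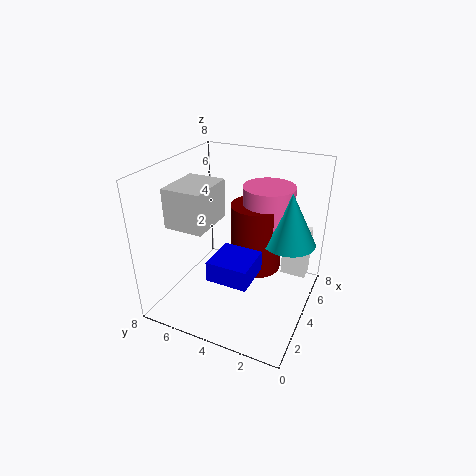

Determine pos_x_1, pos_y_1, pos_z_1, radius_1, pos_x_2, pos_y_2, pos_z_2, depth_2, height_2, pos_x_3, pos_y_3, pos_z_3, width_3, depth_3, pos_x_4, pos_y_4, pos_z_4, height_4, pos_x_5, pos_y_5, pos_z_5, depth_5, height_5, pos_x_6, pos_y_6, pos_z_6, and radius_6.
pos_x_1 = 6
pos_y_1 = 3
pos_z_1 = 3.5
radius_1 = 1.5
pos_x_2 = 0.5
pos_y_2 = 2
pos_z_2 = 3.5
depth_2 = 2
height_2 = 1
pos_x_3 = 1
pos_y_3 = 4.5
pos_z_3 = 5.5
width_3 = 2.5
depth_3 = 2
pos_x_4 = 5.5
pos_y_4 = 3.5
pos_z_4 = 1.5
height_4 = 4
pos_x_5 = 6
pos_y_5 = 0.5
pos_z_5 = 1
depth_5 = 1.5
height_5 = 3
pos_x_6 = 5.5
pos_y_6 = 1.5
pos_z_6 = 3.5
radius_6 = 1.5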